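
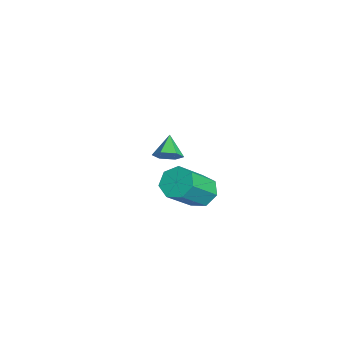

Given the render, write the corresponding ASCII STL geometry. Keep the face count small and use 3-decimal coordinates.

solid 
facet normal -0.427 0.567 -0.704
outer loop
vertex 2.585 -1.258 1.647
vertex 2.072 -1.769 1.547
vertex 2.066 -1.202 2.007
endloop
endfacet
facet normal 0.384 0.819 0.426
outer loop
vertex 2.585 -1.258 1.647
vertex 2.066 -1.202 2.007
vertex 3.401 -2.341 2.992
endloop
endfacet
facet normal 0.385 0.819 0.425
outer loop
vertex 3.401 -2.341 2.992
vertex 2.066 -1.202 2.007
vertex 2.883 -2.284 3.352
endloop
endfacet
facet normal 0.427 -0.567 0.705
outer loop
vertex 3.401 -2.341 2.992
vertex 2.883 -2.284 3.352
vertex 2.888 -2.851 2.893
endloop
endfacet
facet normal -0.428 0.567 -0.704
outer loop
vertex 2.066 -1.202 2.007
vertex 2.072 -1.769 1.547
vertex 1.553 -1.572 2.021
endloop
endfacet
facet normal -0.399 0.581 0.710
outer loop
vertex 2.066 -1.202 2.007
vertex 1.553 -1.572 2.021
vertex 2.883 -2.284 3.352
endloop
endfacet
facet normal -0.400 0.580 0.710
outer loop
vertex 2.883 -2.284 3.352
vertex 1.553 -1.572 2.021
vertex 2.369 -2.655 3.366
endloop
endfacet
facet normal 0.428 -0.566 0.704
outer loop
vertex 2.883 -2.284 3.352
vertex 2.369 -2.655 3.366
vertex 2.888 -2.851 2.893
endloop
endfacet
facet normal -0.427 0.567 -0.704
outer loop
vertex 1.553 -1.572 2.021
vertex 2.072 -1.769 1.547
vertex 1.43 -2.09 1.678
endloop
endfacet
facet normal -0.883 -0.095 0.460
outer loop
vertex 1.553 -1.572 2.021
vertex 1.43 -2.09 1.678
vertex 2.369 -2.655 3.366
endloop
endfacet
facet normal -0.883 -0.095 0.460
outer loop
vertex 2.369 -2.655 3.366
vertex 1.43 -2.09 1.678
vertex 2.246 -3.173 3.023
endloop
endfacet
facet normal 0.427 -0.568 0.704
outer loop
vertex 2.369 -2.655 3.366
vertex 2.246 -3.173 3.023
vertex 2.888 -2.851 2.893
endloop
endfacet
facet normal -0.427 0.567 -0.704
outer loop
vertex 1.43 -2.09 1.678
vertex 2.072 -1.769 1.547
vertex 1.791 -2.366 1.237
endloop
endfacet
facet normal -0.702 -0.699 -0.137
outer loop
vertex 1.43 -2.09 1.678
vertex 1.791 -2.366 1.237
vertex 2.246 -3.173 3.023
endloop
endfacet
facet normal -0.702 -0.699 -0.137
outer loop
vertex 2.246 -3.173 3.023
vertex 1.791 -2.366 1.237
vertex 2.607 -3.449 2.582
endloop
endfacet
facet normal 0.427 -0.567 0.704
outer loop
vertex 2.246 -3.173 3.023
vertex 2.607 -3.449 2.582
vertex 2.888 -2.851 2.893
endloop
endfacet
facet normal -0.428 0.567 -0.704
outer loop
vertex 1.791 -2.366 1.237
vertex 2.072 -1.769 1.547
vertex 2.363 -2.192 1.029
endloop
endfacet
facet normal 0.007 -0.777 -0.630
outer loop
vertex 1.791 -2.366 1.237
vertex 2.363 -2.192 1.029
vertex 2.607 -3.449 2.582
endloop
endfacet
facet normal 0.008 -0.777 -0.630
outer loop
vertex 2.607 -3.449 2.582
vertex 2.363 -2.192 1.029
vertex 3.179 -3.275 2.375
endloop
endfacet
facet normal 0.427 -0.567 0.704
outer loop
vertex 2.607 -3.449 2.582
vertex 3.179 -3.275 2.375
vertex 2.888 -2.851 2.893
endloop
endfacet
facet normal -0.427 0.568 -0.704
outer loop
vertex 2.363 -2.192 1.029
vertex 2.072 -1.769 1.547
vertex 2.717 -1.699 1.212
endloop
endfacet
facet normal 0.712 -0.270 -0.649
outer loop
vertex 2.363 -2.192 1.029
vertex 2.717 -1.699 1.212
vertex 3.179 -3.275 2.375
endloop
endfacet
facet normal 0.711 -0.271 -0.649
outer loop
vertex 3.179 -3.275 2.375
vertex 2.717 -1.699 1.212
vertex 3.533 -2.782 2.557
endloop
endfacet
facet normal 0.427 -0.567 0.704
outer loop
vertex 3.179 -3.275 2.375
vertex 3.533 -2.782 2.557
vertex 2.888 -2.851 2.893
endloop
endfacet
facet normal -0.427 0.567 -0.704
outer loop
vertex 2.717 -1.699 1.212
vertex 2.072 -1.769 1.547
vertex 2.585 -1.258 1.647
endloop
endfacet
facet normal 0.880 0.440 -0.179
outer loop
vertex 2.717 -1.699 1.212
vertex 2.585 -1.258 1.647
vertex 3.533 -2.782 2.557
endloop
endfacet
facet normal 0.880 0.440 -0.179
outer loop
vertex 3.533 -2.782 2.557
vertex 2.585 -1.258 1.647
vertex 3.401 -2.341 2.992
endloop
endfacet
facet normal 0.428 -0.567 0.704
outer loop
vertex 3.533 -2.782 2.557
vertex 3.401 -2.341 2.992
vertex 2.888 -2.851 2.893
endloop
endfacet
facet normal 0.771 -0.231 -0.593
outer loop
vertex -1.715 -2.5 0.959
vertex -1.965 -2.151 0.498
vertex -1.569 -1.889 0.911
endloop
endfacet
facet normal 0.172 0.036 0.984
outer loop
vertex -1.715 -2.5 0.959
vertex -1.569 -1.889 0.911
vertex -2.775 -1.909 1.122
endloop
endfacet
facet normal 0.771 -0.231 -0.593
outer loop
vertex -1.569 -1.889 0.911
vertex -1.965 -2.151 0.498
vertex -1.819 -1.54 0.45
endloop
endfacet
facet normal 0.086 0.816 0.571
outer loop
vertex -1.569 -1.889 0.911
vertex -1.819 -1.54 0.45
vertex -2.775 -1.909 1.122
endloop
endfacet
facet normal 0.771 -0.231 -0.594
outer loop
vertex -1.819 -1.54 0.45
vertex -1.965 -2.151 0.498
vertex -2.216 -1.803 0.037
endloop
endfacet
facet normal -0.441 0.886 -0.141
outer loop
vertex -1.819 -1.54 0.45
vertex -2.216 -1.803 0.037
vertex -2.775 -1.909 1.122
endloop
endfacet
facet normal 0.771 -0.231 -0.594
outer loop
vertex -2.216 -1.803 0.037
vertex -1.965 -2.151 0.498
vertex -2.362 -2.414 0.085
endloop
endfacet
facet normal -0.882 0.176 -0.437
outer loop
vertex -2.216 -1.803 0.037
vertex -2.362 -2.414 0.085
vertex -2.775 -1.909 1.122
endloop
endfacet
facet normal 0.771 -0.231 -0.594
outer loop
vertex -2.362 -2.414 0.085
vertex -1.965 -2.151 0.498
vertex -2.111 -2.762 0.546
endloop
endfacet
facet normal -0.796 -0.604 -0.023
outer loop
vertex -2.362 -2.414 0.085
vertex -2.111 -2.762 0.546
vertex -2.775 -1.909 1.122
endloop
endfacet
facet normal 0.771 -0.231 -0.593
outer loop
vertex -2.111 -2.762 0.546
vertex -1.965 -2.151 0.498
vertex -1.715 -2.5 0.959
endloop
endfacet
facet normal -0.270 -0.674 0.687
outer loop
vertex -2.111 -2.762 0.546
vertex -1.715 -2.5 0.959
vertex -2.775 -1.909 1.122
endloop
endfacet

endsolid


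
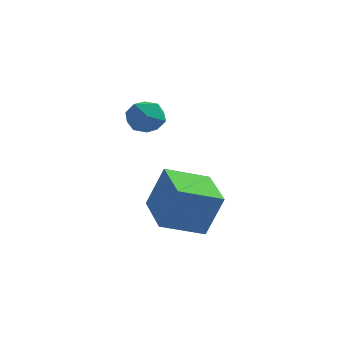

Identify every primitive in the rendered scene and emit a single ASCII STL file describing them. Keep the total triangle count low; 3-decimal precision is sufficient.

solid 
facet normal -0.136 0.971 0.197
outer loop
vertex -0.495 -1.827 2.529
vertex -0.403 -1.972 3.309
vertex 0.232 -1.792 2.859
endloop
endfacet
facet normal 0.160 0.880 -0.446
outer loop
vertex -0.495 -1.827 2.529
vertex 0.232 -1.792 2.859
vertex 0.134 -2.136 2.145
endloop
endfacet
facet normal -0.277 0.475 -0.836
outer loop
vertex -0.495 -1.827 2.529
vertex 0.134 -2.136 2.145
vertex -0.562 -2.528 2.153
endloop
endfacet
facet normal -0.845 0.313 -0.434
outer loop
vertex -0.495 -1.827 2.529
vertex -0.562 -2.528 2.153
vertex -0.894 -2.427 2.873
endloop
endfacet
facet normal -0.757 0.621 0.205
outer loop
vertex -0.495 -1.827 2.529
vertex -0.894 -2.427 2.873
vertex -0.403 -1.972 3.309
endloop
endfacet
facet normal 0.773 0.524 -0.358
outer loop
vertex 0.134 -2.136 2.145
vertex 0.232 -1.792 2.859
vertex 0.614 -2.473 2.687
endloop
endfacet
facet normal 0.294 0.670 0.682
outer loop
vertex 0.232 -1.792 2.859
vertex -0.403 -1.972 3.309
vertex 0.282 -2.372 3.407
endloop
endfacet
facet normal -0.712 0.103 0.695
outer loop
vertex -0.403 -1.972 3.309
vertex -0.894 -2.427 2.873
vertex -0.414 -2.764 3.415
endloop
endfacet
facet normal -0.855 -0.394 -0.339
outer loop
vertex -0.894 -2.427 2.873
vertex -0.562 -2.528 2.153
vertex -0.512 -3.108 2.701
endloop
endfacet
facet normal 0.064 -0.133 -0.989
outer loop
vertex -0.562 -2.528 2.153
vertex 0.134 -2.136 2.145
vertex 0.123 -2.928 2.251
endloop
endfacet
facet normal 0.845 -0.313 0.434
outer loop
vertex 0.215 -3.073 3.031
vertex 0.614 -2.473 2.687
vertex 0.282 -2.372 3.407
endloop
endfacet
facet normal 0.277 -0.475 0.836
outer loop
vertex 0.215 -3.073 3.031
vertex 0.282 -2.372 3.407
vertex -0.414 -2.764 3.415
endloop
endfacet
facet normal -0.160 -0.880 0.446
outer loop
vertex 0.215 -3.073 3.031
vertex -0.414 -2.764 3.415
vertex -0.512 -3.108 2.701
endloop
endfacet
facet normal 0.136 -0.971 -0.197
outer loop
vertex 0.215 -3.073 3.031
vertex -0.512 -3.108 2.701
vertex 0.123 -2.928 2.251
endloop
endfacet
facet normal 0.757 -0.621 -0.205
outer loop
vertex 0.215 -3.073 3.031
vertex 0.123 -2.928 2.251
vertex 0.614 -2.473 2.687
endloop
endfacet
facet normal 0.855 0.394 0.339
outer loop
vertex 0.282 -2.372 3.407
vertex 0.614 -2.473 2.687
vertex 0.232 -1.792 2.859
endloop
endfacet
facet normal -0.064 0.133 0.989
outer loop
vertex -0.414 -2.764 3.415
vertex 0.282 -2.372 3.407
vertex -0.403 -1.972 3.309
endloop
endfacet
facet normal -0.773 -0.524 0.358
outer loop
vertex -0.512 -3.108 2.701
vertex -0.414 -2.764 3.415
vertex -0.894 -2.427 2.873
endloop
endfacet
facet normal -0.294 -0.670 -0.682
outer loop
vertex 0.123 -2.928 2.251
vertex -0.512 -3.108 2.701
vertex -0.562 -2.528 2.153
endloop
endfacet
facet normal 0.712 -0.103 -0.695
outer loop
vertex 0.614 -2.473 2.687
vertex 0.123 -2.928 2.251
vertex 0.134 -2.136 2.145
endloop
endfacet
facet normal -0.721 -0.615 0.319
outer loop
vertex 1.559 -3.634 0.008
vertex 0.354 -2.057 0.328
vertex 0.942 -3.769 -1.645
endloop
endfacet
facet normal 0.599 -0.784 -0.160
outer loop
vertex 2.166 -2.723 -2.188
vertex 1.559 -3.634 0.008
vertex 0.942 -3.769 -1.645
endloop
endfacet
facet normal -0.720 -0.616 0.320
outer loop
vertex 0.942 -3.769 -1.645
vertex 0.354 -2.057 0.328
vertex -0.263 -2.193 -1.325
endloop
endfacet
facet normal -0.349 -0.077 -0.934
outer loop
vertex -0.263 -2.193 -1.325
vertex 2.166 -2.723 -2.188
vertex 0.942 -3.769 -1.645
endloop
endfacet
facet normal 0.349 0.077 0.934
outer loop
vertex 1.559 -3.634 0.008
vertex 1.578 -1.011 -0.215
vertex 0.354 -2.057 0.328
endloop
endfacet
facet normal 0.600 -0.784 -0.159
outer loop
vertex 2.783 -2.587 -0.535
vertex 1.559 -3.634 0.008
vertex 2.166 -2.723 -2.188
endloop
endfacet
facet normal 0.349 0.077 0.934
outer loop
vertex 2.783 -2.587 -0.535
vertex 1.578 -1.011 -0.215
vertex 1.559 -3.634 0.008
endloop
endfacet
facet normal -0.600 0.784 0.159
outer loop
vertex 0.354 -2.057 0.328
vertex 1.578 -1.011 -0.215
vertex -0.263 -2.193 -1.325
endloop
endfacet
facet normal -0.349 -0.077 -0.934
outer loop
vertex 0.961 -1.146 -1.868
vertex 2.166 -2.723 -2.188
vertex -0.263 -2.193 -1.325
endloop
endfacet
facet normal -0.600 0.784 0.160
outer loop
vertex -0.263 -2.193 -1.325
vertex 1.578 -1.011 -0.215
vertex 0.961 -1.146 -1.868
endloop
endfacet
facet normal 0.721 0.615 -0.320
outer loop
vertex 0.961 -1.146 -1.868
vertex 2.783 -2.587 -0.535
vertex 2.166 -2.723 -2.188
endloop
endfacet
facet normal 0.720 0.616 -0.319
outer loop
vertex 1.578 -1.011 -0.215
vertex 2.783 -2.587 -0.535
vertex 0.961 -1.146 -1.868
endloop
endfacet

endsolid


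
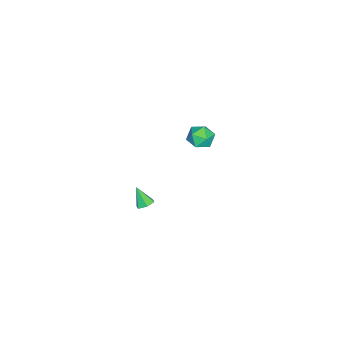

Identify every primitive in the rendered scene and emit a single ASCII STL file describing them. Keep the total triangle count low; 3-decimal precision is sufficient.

solid 
facet normal 0.243 0.964 0.107
outer loop
vertex -3.567 3.736 -0.288
vertex -4.216 3.832 0.318
vertex -3.394 3.596 0.578
endloop
endfacet
facet normal 0.815 0.575 -0.070
outer loop
vertex -3.567 3.736 -0.288
vertex -3.394 3.596 0.578
vertex -3.058 3.044 -0.04
endloop
endfacet
facet normal 0.678 0.251 -0.690
outer loop
vertex -3.567 3.736 -0.288
vertex -3.058 3.044 -0.04
vertex -3.672 2.94 -0.681
endloop
endfacet
facet normal 0.022 0.440 -0.898
outer loop
vertex -3.567 3.736 -0.288
vertex -3.672 2.94 -0.681
vertex -4.388 3.427 -0.46
endloop
endfacet
facet normal -0.247 0.881 -0.404
outer loop
vertex -3.567 3.736 -0.288
vertex -4.388 3.427 -0.46
vertex -4.216 3.832 0.318
endloop
endfacet
facet normal 0.901 0.071 0.427
outer loop
vertex -3.058 3.044 -0.04
vertex -3.394 3.596 0.578
vertex -3.392 2.713 0.72
endloop
endfacet
facet normal -0.025 0.700 0.714
outer loop
vertex -3.394 3.596 0.578
vertex -4.216 3.832 0.318
vertex -4.108 3.2 0.941
endloop
endfacet
facet normal -0.817 0.565 -0.113
outer loop
vertex -4.216 3.832 0.318
vertex -4.388 3.427 -0.46
vertex -4.722 3.096 0.3
endloop
endfacet
facet normal -0.382 -0.148 -0.912
outer loop
vertex -4.388 3.427 -0.46
vertex -3.672 2.94 -0.681
vertex -4.386 2.544 -0.318
endloop
endfacet
facet normal 0.679 -0.453 -0.577
outer loop
vertex -3.672 2.94 -0.681
vertex -3.058 3.044 -0.04
vertex -3.564 2.308 -0.058
endloop
endfacet
facet normal -0.022 -0.440 0.898
outer loop
vertex -4.213 2.404 0.548
vertex -3.392 2.713 0.72
vertex -4.108 3.2 0.941
endloop
endfacet
facet normal -0.678 -0.251 0.690
outer loop
vertex -4.213 2.404 0.548
vertex -4.108 3.2 0.941
vertex -4.722 3.096 0.3
endloop
endfacet
facet normal -0.815 -0.575 0.070
outer loop
vertex -4.213 2.404 0.548
vertex -4.722 3.096 0.3
vertex -4.386 2.544 -0.318
endloop
endfacet
facet normal -0.243 -0.964 -0.107
outer loop
vertex -4.213 2.404 0.548
vertex -4.386 2.544 -0.318
vertex -3.564 2.308 -0.058
endloop
endfacet
facet normal 0.247 -0.881 0.404
outer loop
vertex -4.213 2.404 0.548
vertex -3.564 2.308 -0.058
vertex -3.392 2.713 0.72
endloop
endfacet
facet normal 0.382 0.148 0.912
outer loop
vertex -4.108 3.2 0.941
vertex -3.392 2.713 0.72
vertex -3.394 3.596 0.578
endloop
endfacet
facet normal -0.679 0.453 0.577
outer loop
vertex -4.722 3.096 0.3
vertex -4.108 3.2 0.941
vertex -4.216 3.832 0.318
endloop
endfacet
facet normal -0.901 -0.071 -0.427
outer loop
vertex -4.386 2.544 -0.318
vertex -4.722 3.096 0.3
vertex -4.388 3.427 -0.46
endloop
endfacet
facet normal 0.025 -0.700 -0.714
outer loop
vertex -3.564 2.308 -0.058
vertex -4.386 2.544 -0.318
vertex -3.672 2.94 -0.681
endloop
endfacet
facet normal 0.817 -0.565 0.113
outer loop
vertex -3.392 2.713 0.72
vertex -3.564 2.308 -0.058
vertex -3.058 3.044 -0.04
endloop
endfacet
facet normal 0.277 0.525 -0.805
outer loop
vertex 4.423 2.83 2.004
vertex 4.017 2.598 1.713
vertex 3.926 3.066 1.987
endloop
endfacet
facet normal 0.205 0.492 0.846
outer loop
vertex 4.423 2.83 2.004
vertex 3.926 3.066 1.987
vertex 3.683 1.962 2.687
endloop
endfacet
facet normal 0.276 0.525 -0.805
outer loop
vertex 3.926 3.066 1.987
vertex 4.017 2.598 1.713
vertex 3.521 2.834 1.697
endloop
endfacet
facet normal -0.675 0.495 0.547
outer loop
vertex 3.926 3.066 1.987
vertex 3.521 2.834 1.697
vertex 3.683 1.962 2.687
endloop
endfacet
facet normal 0.276 0.526 -0.804
outer loop
vertex 3.521 2.834 1.697
vertex 4.017 2.598 1.713
vertex 3.612 2.366 1.422
endloop
endfacet
facet normal -0.982 -0.188 -0.005
outer loop
vertex 3.521 2.834 1.697
vertex 3.612 2.366 1.422
vertex 3.683 1.962 2.687
endloop
endfacet
facet normal 0.277 0.525 -0.804
outer loop
vertex 3.612 2.366 1.422
vertex 4.017 2.598 1.713
vertex 4.109 2.13 1.439
endloop
endfacet
facet normal -0.407 -0.876 -0.257
outer loop
vertex 3.612 2.366 1.422
vertex 4.109 2.13 1.439
vertex 3.683 1.962 2.687
endloop
endfacet
facet normal 0.277 0.525 -0.804
outer loop
vertex 4.109 2.13 1.439
vertex 4.017 2.598 1.713
vertex 4.514 2.362 1.73
endloop
endfacet
facet normal 0.473 -0.880 0.043
outer loop
vertex 4.109 2.13 1.439
vertex 4.514 2.362 1.73
vertex 3.683 1.962 2.687
endloop
endfacet
facet normal 0.277 0.525 -0.805
outer loop
vertex 4.514 2.362 1.73
vertex 4.017 2.598 1.713
vertex 4.423 2.83 2.004
endloop
endfacet
facet normal 0.780 -0.197 0.595
outer loop
vertex 4.514 2.362 1.73
vertex 4.423 2.83 2.004
vertex 3.683 1.962 2.687
endloop
endfacet

endsolid


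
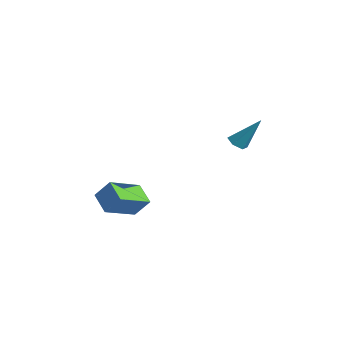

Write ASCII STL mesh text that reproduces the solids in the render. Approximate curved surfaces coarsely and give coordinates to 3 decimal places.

solid 
facet normal -0.433 -0.441 -0.786
outer loop
vertex -1.502 -4.43 -2.546
vertex -1.846 -2.557 -3.408
vertex -0.297 -4.497 -3.173
endloop
endfacet
facet normal 0.165 -0.896 0.413
outer loop
vertex 0.266 -3.923 -2.152
vertex -1.502 -4.43 -2.546
vertex -0.297 -4.497 -3.173
endloop
endfacet
facet normal -0.433 -0.441 -0.786
outer loop
vertex -0.297 -4.497 -3.173
vertex -1.846 -2.557 -3.408
vertex -0.641 -2.624 -4.035
endloop
endfacet
facet normal 0.886 -0.049 -0.461
outer loop
vertex -0.641 -2.624 -4.035
vertex 0.266 -3.923 -2.152
vertex -0.297 -4.497 -3.173
endloop
endfacet
facet normal -0.886 0.049 0.461
outer loop
vertex -1.502 -4.43 -2.546
vertex -1.283 -1.983 -2.387
vertex -1.846 -2.557 -3.408
endloop
endfacet
facet normal 0.165 -0.896 0.413
outer loop
vertex -0.939 -3.856 -1.525
vertex -1.502 -4.43 -2.546
vertex 0.266 -3.923 -2.152
endloop
endfacet
facet normal -0.886 0.049 0.461
outer loop
vertex -0.939 -3.856 -1.525
vertex -1.283 -1.983 -2.387
vertex -1.502 -4.43 -2.546
endloop
endfacet
facet normal -0.165 0.896 -0.413
outer loop
vertex -1.846 -2.557 -3.408
vertex -1.283 -1.983 -2.387
vertex -0.641 -2.624 -4.035
endloop
endfacet
facet normal 0.886 -0.049 -0.461
outer loop
vertex -0.078 -2.05 -3.014
vertex 0.266 -3.923 -2.152
vertex -0.641 -2.624 -4.035
endloop
endfacet
facet normal -0.165 0.896 -0.413
outer loop
vertex -0.641 -2.624 -4.035
vertex -1.283 -1.983 -2.387
vertex -0.078 -2.05 -3.014
endloop
endfacet
facet normal 0.433 0.441 0.786
outer loop
vertex -0.078 -2.05 -3.014
vertex -0.939 -3.856 -1.525
vertex 0.266 -3.923 -2.152
endloop
endfacet
facet normal 0.433 0.441 0.786
outer loop
vertex -1.283 -1.983 -2.387
vertex -0.939 -3.856 -1.525
vertex -0.078 -2.05 -3.014
endloop
endfacet
facet normal -0.365 -0.449 -0.816
outer loop
vertex 0.278 2.527 0.081
vertex -0.067 3.028 -0.04
vertex 0.506 2.983 -0.272
endloop
endfacet
facet normal 0.920 -0.379 0.105
outer loop
vertex 0.278 2.527 0.081
vertex 0.506 2.983 -0.272
vertex 0.687 3.952 1.64
endloop
endfacet
facet normal -0.366 -0.448 -0.816
outer loop
vertex 0.506 2.983 -0.272
vertex -0.067 3.028 -0.04
vertex 0.162 3.484 -0.393
endloop
endfacet
facet normal 0.815 0.482 -0.321
outer loop
vertex 0.506 2.983 -0.272
vertex 0.162 3.484 -0.393
vertex 0.687 3.952 1.64
endloop
endfacet
facet normal -0.365 -0.448 -0.816
outer loop
vertex 0.162 3.484 -0.393
vertex -0.067 3.028 -0.04
vertex -0.412 3.529 -0.161
endloop
endfacet
facet normal -0.013 0.975 -0.221
outer loop
vertex 0.162 3.484 -0.393
vertex -0.412 3.529 -0.161
vertex 0.687 3.952 1.64
endloop
endfacet
facet normal -0.365 -0.449 -0.816
outer loop
vertex -0.412 3.529 -0.161
vertex -0.067 3.028 -0.04
vertex -0.64 3.073 0.192
endloop
endfacet
facet normal -0.735 0.605 0.306
outer loop
vertex -0.412 3.529 -0.161
vertex -0.64 3.073 0.192
vertex 0.687 3.952 1.64
endloop
endfacet
facet normal -0.365 -0.449 -0.816
outer loop
vertex -0.64 3.073 0.192
vertex -0.067 3.028 -0.04
vertex -0.295 2.572 0.313
endloop
endfacet
facet normal -0.630 -0.257 0.733
outer loop
vertex -0.64 3.073 0.192
vertex -0.295 2.572 0.313
vertex 0.687 3.952 1.64
endloop
endfacet
facet normal -0.365 -0.449 -0.816
outer loop
vertex -0.295 2.572 0.313
vertex -0.067 3.028 -0.04
vertex 0.278 2.527 0.081
endloop
endfacet
facet normal 0.197 -0.749 0.633
outer loop
vertex -0.295 2.572 0.313
vertex 0.278 2.527 0.081
vertex 0.687 3.952 1.64
endloop
endfacet

endsolid


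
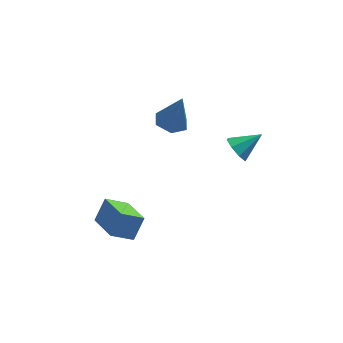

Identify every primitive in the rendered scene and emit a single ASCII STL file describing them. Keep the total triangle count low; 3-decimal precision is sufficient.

solid 
facet normal -0.821 -0.210 -0.530
outer loop
vertex 3.324 1.289 0.367
vertex 2.88 1.496 0.973
vertex 3.182 1.868 0.358
endloop
endfacet
facet normal 0.828 0.195 -0.526
outer loop
vertex 3.324 1.289 0.367
vertex 3.182 1.868 0.358
vertex 4.08 1.804 1.747
endloop
endfacet
facet normal -0.821 -0.211 -0.531
outer loop
vertex 3.182 1.868 0.358
vertex 2.88 1.496 0.973
vertex 2.862 2.23 0.709
endloop
endfacet
facet normal 0.540 0.781 -0.313
outer loop
vertex 3.182 1.868 0.358
vertex 2.862 2.23 0.709
vertex 4.08 1.804 1.747
endloop
endfacet
facet normal -0.822 -0.210 -0.529
outer loop
vertex 2.862 2.23 0.709
vertex 2.88 1.496 0.973
vertex 2.553 2.162 1.216
endloop
endfacet
facet normal 0.149 0.964 0.220
outer loop
vertex 2.862 2.23 0.709
vertex 2.553 2.162 1.216
vertex 4.08 1.804 1.747
endloop
endfacet
facet normal -0.822 -0.211 -0.529
outer loop
vertex 2.553 2.162 1.216
vertex 2.88 1.496 0.973
vertex 2.436 1.704 1.58
endloop
endfacet
facet normal -0.116 0.636 0.763
outer loop
vertex 2.553 2.162 1.216
vertex 2.436 1.704 1.58
vertex 4.08 1.804 1.747
endloop
endfacet
facet normal -0.822 -0.211 -0.529
outer loop
vertex 2.436 1.704 1.58
vertex 2.88 1.496 0.973
vertex 2.579 1.124 1.589
endloop
endfacet
facet normal -0.100 -0.009 0.995
outer loop
vertex 2.436 1.704 1.58
vertex 2.579 1.124 1.589
vertex 4.08 1.804 1.747
endloop
endfacet
facet normal -0.822 -0.211 -0.529
outer loop
vertex 2.579 1.124 1.589
vertex 2.88 1.496 0.973
vertex 2.898 0.762 1.238
endloop
endfacet
facet normal 0.187 -0.594 0.782
outer loop
vertex 2.579 1.124 1.589
vertex 2.898 0.762 1.238
vertex 4.08 1.804 1.747
endloop
endfacet
facet normal -0.822 -0.211 -0.529
outer loop
vertex 2.898 0.762 1.238
vertex 2.88 1.496 0.973
vertex 3.207 0.831 0.731
endloop
endfacet
facet normal 0.579 -0.777 0.247
outer loop
vertex 2.898 0.762 1.238
vertex 3.207 0.831 0.731
vertex 4.08 1.804 1.747
endloop
endfacet
facet normal -0.821 -0.211 -0.530
outer loop
vertex 3.207 0.831 0.731
vertex 2.88 1.496 0.973
vertex 3.324 1.289 0.367
endloop
endfacet
facet normal 0.843 -0.449 -0.294
outer loop
vertex 3.207 0.831 0.731
vertex 3.324 1.289 0.367
vertex 4.08 1.804 1.747
endloop
endfacet
facet normal -0.841 -0.142 0.522
outer loop
vertex -2.61 0.275 -2.314
vertex -3.274 1.971 -2.923
vertex -3.159 -0.315 -3.359
endloop
endfacet
facet normal 0.345 -0.883 0.317
outer loop
vertex -2.066 -0.131 -4.037
vertex -2.61 0.275 -2.314
vertex -3.159 -0.315 -3.359
endloop
endfacet
facet normal -0.841 -0.142 0.522
outer loop
vertex -3.159 -0.315 -3.359
vertex -3.274 1.971 -2.923
vertex -3.823 1.38 -3.968
endloop
endfacet
facet normal -0.416 -0.447 -0.792
outer loop
vertex -3.823 1.38 -3.968
vertex -2.066 -0.131 -4.037
vertex -3.159 -0.315 -3.359
endloop
endfacet
facet normal 0.416 0.447 0.792
outer loop
vertex -2.61 0.275 -2.314
vertex -2.181 2.155 -3.601
vertex -3.274 1.971 -2.923
endloop
endfacet
facet normal 0.346 -0.883 0.317
outer loop
vertex -1.517 0.46 -2.992
vertex -2.61 0.275 -2.314
vertex -2.066 -0.131 -4.037
endloop
endfacet
facet normal 0.416 0.447 0.792
outer loop
vertex -1.517 0.46 -2.992
vertex -2.181 2.155 -3.601
vertex -2.61 0.275 -2.314
endloop
endfacet
facet normal -0.346 0.883 -0.318
outer loop
vertex -3.274 1.971 -2.923
vertex -2.181 2.155 -3.601
vertex -3.823 1.38 -3.968
endloop
endfacet
facet normal -0.416 -0.447 -0.792
outer loop
vertex -2.73 1.565 -4.646
vertex -2.066 -0.131 -4.037
vertex -3.823 1.38 -3.968
endloop
endfacet
facet normal -0.346 0.883 -0.317
outer loop
vertex -3.823 1.38 -3.968
vertex -2.181 2.155 -3.601
vertex -2.73 1.565 -4.646
endloop
endfacet
facet normal 0.841 0.142 -0.522
outer loop
vertex -2.73 1.565 -4.646
vertex -1.517 0.46 -2.992
vertex -2.066 -0.131 -4.037
endloop
endfacet
facet normal 0.841 0.142 -0.522
outer loop
vertex -2.181 2.155 -3.601
vertex -1.517 0.46 -2.992
vertex -2.73 1.565 -4.646
endloop
endfacet
facet normal -0.277 0.029 -0.960
outer loop
vertex 0.801 4.357 0.667
vertex 0.046 3.978 0.873
vertex 0.114 4.846 0.88
endloop
endfacet
facet normal 0.611 0.758 0.230
outer loop
vertex 0.801 4.357 0.667
vertex 0.114 4.846 0.88
vertex 0.574 3.922 2.707
endloop
endfacet
facet normal -0.277 0.029 -0.961
outer loop
vertex 0.114 4.846 0.88
vertex 0.046 3.978 0.873
vertex -0.642 4.466 1.086
endloop
endfacet
facet normal -0.282 0.826 0.489
outer loop
vertex 0.114 4.846 0.88
vertex -0.642 4.466 1.086
vertex 0.574 3.922 2.707
endloop
endfacet
facet normal -0.277 0.029 -0.961
outer loop
vertex -0.642 4.466 1.086
vertex 0.046 3.978 0.873
vertex -0.71 3.599 1.079
endloop
endfacet
facet normal -0.789 0.057 0.611
outer loop
vertex -0.642 4.466 1.086
vertex -0.71 3.599 1.079
vertex 0.574 3.922 2.707
endloop
endfacet
facet normal -0.277 0.029 -0.961
outer loop
vertex -0.71 3.599 1.079
vertex 0.046 3.978 0.873
vertex -0.022 3.111 0.866
endloop
endfacet
facet normal -0.406 -0.780 0.475
outer loop
vertex -0.71 3.599 1.079
vertex -0.022 3.111 0.866
vertex 0.574 3.922 2.707
endloop
endfacet
facet normal -0.277 0.029 -0.961
outer loop
vertex -0.022 3.111 0.866
vertex 0.046 3.978 0.873
vertex 0.734 3.49 0.66
endloop
endfacet
facet normal 0.484 -0.848 0.217
outer loop
vertex -0.022 3.111 0.866
vertex 0.734 3.49 0.66
vertex 0.574 3.922 2.707
endloop
endfacet
facet normal -0.277 0.029 -0.961
outer loop
vertex 0.734 3.49 0.66
vertex 0.046 3.978 0.873
vertex 0.801 4.357 0.667
endloop
endfacet
facet normal 0.993 -0.077 0.094
outer loop
vertex 0.734 3.49 0.66
vertex 0.801 4.357 0.667
vertex 0.574 3.922 2.707
endloop
endfacet

endsolid


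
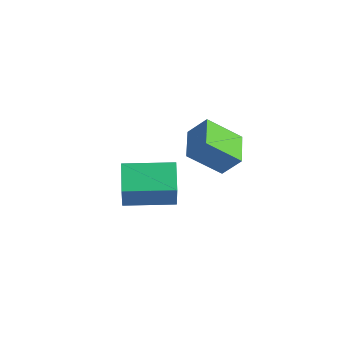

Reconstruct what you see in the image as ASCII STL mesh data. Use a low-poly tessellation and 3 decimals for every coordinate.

solid 
facet normal -0.526 -0.563 0.638
outer loop
vertex 0.12 0.74 3.625
vertex -0.821 1.793 3.778
vertex -0.462 0.342 2.794
endloop
endfacet
facet normal 0.662 -0.742 -0.108
outer loop
vertex 0.421 1.287 1.722
vertex 0.12 0.74 3.625
vertex -0.462 0.342 2.794
endloop
endfacet
facet normal -0.525 -0.563 0.638
outer loop
vertex -0.462 0.342 2.794
vertex -0.821 1.793 3.778
vertex -1.403 1.394 2.947
endloop
endfacet
facet normal -0.533 -0.366 -0.762
outer loop
vertex -1.403 1.394 2.947
vertex 0.421 1.287 1.722
vertex -0.462 0.342 2.794
endloop
endfacet
facet normal 0.534 0.366 0.762
outer loop
vertex 0.12 0.74 3.625
vertex 0.062 2.738 2.706
vertex -0.821 1.793 3.778
endloop
endfacet
facet normal 0.663 -0.741 -0.108
outer loop
vertex 1.003 1.686 2.553
vertex 0.12 0.74 3.625
vertex 0.421 1.287 1.722
endloop
endfacet
facet normal 0.533 0.366 0.762
outer loop
vertex 1.003 1.686 2.553
vertex 0.062 2.738 2.706
vertex 0.12 0.74 3.625
endloop
endfacet
facet normal -0.662 0.741 0.108
outer loop
vertex -0.821 1.793 3.778
vertex 0.062 2.738 2.706
vertex -1.403 1.394 2.947
endloop
endfacet
facet normal -0.534 -0.366 -0.762
outer loop
vertex -0.52 2.34 1.875
vertex 0.421 1.287 1.722
vertex -1.403 1.394 2.947
endloop
endfacet
facet normal -0.662 0.741 0.109
outer loop
vertex -1.403 1.394 2.947
vertex 0.062 2.738 2.706
vertex -0.52 2.34 1.875
endloop
endfacet
facet normal 0.526 0.562 -0.638
outer loop
vertex -0.52 2.34 1.875
vertex 1.003 1.686 2.553
vertex 0.421 1.287 1.722
endloop
endfacet
facet normal 0.526 0.563 -0.638
outer loop
vertex 0.062 2.738 2.706
vertex 1.003 1.686 2.553
vertex -0.52 2.34 1.875
endloop
endfacet
facet normal -0.636 0.616 0.465
outer loop
vertex -4.141 0.638 -0.113
vertex -2.69 2.128 -0.1
vertex -4.776 1.271 -1.822
endloop
endfacet
facet normal -0.698 -0.716 -0.006
outer loop
vertex -3.93 0.452 -2.44
vertex -4.141 0.638 -0.113
vertex -4.776 1.271 -1.822
endloop
endfacet
facet normal -0.636 0.616 0.465
outer loop
vertex -4.776 1.271 -1.822
vertex -2.69 2.128 -0.1
vertex -3.325 2.761 -1.809
endloop
endfacet
facet normal -0.329 0.328 -0.885
outer loop
vertex -3.325 2.761 -1.809
vertex -3.93 0.452 -2.44
vertex -4.776 1.271 -1.822
endloop
endfacet
facet normal 0.329 -0.328 0.885
outer loop
vertex -4.141 0.638 -0.113
vertex -1.844 1.309 -0.718
vertex -2.69 2.128 -0.1
endloop
endfacet
facet normal -0.698 -0.716 -0.006
outer loop
vertex -3.295 -0.181 -0.731
vertex -4.141 0.638 -0.113
vertex -3.93 0.452 -2.44
endloop
endfacet
facet normal 0.329 -0.328 0.885
outer loop
vertex -3.295 -0.181 -0.731
vertex -1.844 1.309 -0.718
vertex -4.141 0.638 -0.113
endloop
endfacet
facet normal 0.698 0.716 0.006
outer loop
vertex -2.69 2.128 -0.1
vertex -1.844 1.309 -0.718
vertex -3.325 2.761 -1.809
endloop
endfacet
facet normal -0.329 0.328 -0.885
outer loop
vertex -2.479 1.942 -2.427
vertex -3.93 0.452 -2.44
vertex -3.325 2.761 -1.809
endloop
endfacet
facet normal 0.698 0.716 0.006
outer loop
vertex -3.325 2.761 -1.809
vertex -1.844 1.309 -0.718
vertex -2.479 1.942 -2.427
endloop
endfacet
facet normal 0.636 -0.616 -0.465
outer loop
vertex -2.479 1.942 -2.427
vertex -3.295 -0.181 -0.731
vertex -3.93 0.452 -2.44
endloop
endfacet
facet normal 0.636 -0.616 -0.465
outer loop
vertex -1.844 1.309 -0.718
vertex -3.295 -0.181 -0.731
vertex -2.479 1.942 -2.427
endloop
endfacet

endsolid


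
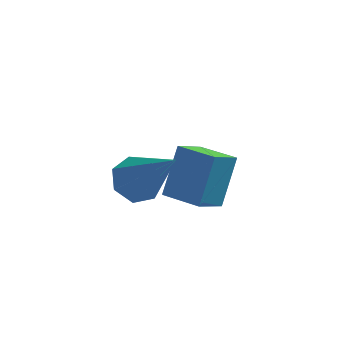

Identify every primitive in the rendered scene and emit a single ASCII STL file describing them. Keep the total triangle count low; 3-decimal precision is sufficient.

solid 
facet normal -0.819 0.554 -0.147
outer loop
vertex 2.677 -0.581 -2.847
vertex 3.03 0.215 -1.815
vertex 3.203 0.024 -3.494
endloop
endfacet
facet normal -0.261 -0.590 -0.764
outer loop
vertex 4.03 -0.535 -3.345
vertex 2.677 -0.581 -2.847
vertex 3.203 0.024 -3.494
endloop
endfacet
facet normal -0.819 0.554 -0.147
outer loop
vertex 3.203 0.024 -3.494
vertex 3.03 0.215 -1.815
vertex 3.556 0.82 -2.462
endloop
endfacet
facet normal 0.510 0.588 -0.628
outer loop
vertex 3.556 0.82 -2.462
vertex 4.03 -0.535 -3.345
vertex 3.203 0.024 -3.494
endloop
endfacet
facet normal -0.510 -0.588 0.628
outer loop
vertex 2.677 -0.581 -2.847
vertex 3.857 -0.344 -1.666
vertex 3.03 0.215 -1.815
endloop
endfacet
facet normal -0.261 -0.590 -0.764
outer loop
vertex 3.504 -1.14 -2.698
vertex 2.677 -0.581 -2.847
vertex 4.03 -0.535 -3.345
endloop
endfacet
facet normal -0.510 -0.588 0.628
outer loop
vertex 3.504 -1.14 -2.698
vertex 3.857 -0.344 -1.666
vertex 2.677 -0.581 -2.847
endloop
endfacet
facet normal 0.261 0.590 0.764
outer loop
vertex 3.03 0.215 -1.815
vertex 3.857 -0.344 -1.666
vertex 3.556 0.82 -2.462
endloop
endfacet
facet normal 0.510 0.588 -0.628
outer loop
vertex 4.383 0.261 -2.313
vertex 4.03 -0.535 -3.345
vertex 3.556 0.82 -2.462
endloop
endfacet
facet normal 0.261 0.590 0.764
outer loop
vertex 3.556 0.82 -2.462
vertex 3.857 -0.344 -1.666
vertex 4.383 0.261 -2.313
endloop
endfacet
facet normal 0.819 -0.554 0.147
outer loop
vertex 4.383 0.261 -2.313
vertex 3.504 -1.14 -2.698
vertex 4.03 -0.535 -3.345
endloop
endfacet
facet normal 0.819 -0.554 0.147
outer loop
vertex 3.857 -0.344 -1.666
vertex 3.504 -1.14 -2.698
vertex 4.383 0.261 -2.313
endloop
endfacet
facet normal -0.408 0.440 -0.800
outer loop
vertex 2.695 -1.188 -1.644
vertex 2.131 -1.359 -1.45
vertex 2.443 -0.838 -1.323
endloop
endfacet
facet normal 0.862 0.485 0.148
outer loop
vertex 2.695 -1.188 -1.644
vertex 2.443 -0.838 -1.323
vertex 2.989 -2.281 0.23
endloop
endfacet
facet normal -0.408 0.439 -0.800
outer loop
vertex 2.443 -0.838 -1.323
vertex 2.131 -1.359 -1.45
vertex 1.956 -0.88 -1.098
endloop
endfacet
facet normal 0.222 0.752 0.621
outer loop
vertex 2.443 -0.838 -1.323
vertex 1.956 -0.88 -1.098
vertex 2.989 -2.281 0.23
endloop
endfacet
facet normal -0.407 0.439 -0.801
outer loop
vertex 1.956 -0.88 -1.098
vertex 2.131 -1.359 -1.45
vertex 1.601 -1.282 -1.138
endloop
endfacet
facet normal -0.505 0.368 0.781
outer loop
vertex 1.956 -0.88 -1.098
vertex 1.601 -1.282 -1.138
vertex 2.989 -2.281 0.23
endloop
endfacet
facet normal -0.408 0.439 -0.801
outer loop
vertex 1.601 -1.282 -1.138
vertex 2.131 -1.359 -1.45
vertex 1.646 -1.742 -1.413
endloop
endfacet
facet normal -0.773 -0.379 0.508
outer loop
vertex 1.601 -1.282 -1.138
vertex 1.646 -1.742 -1.413
vertex 2.989 -2.281 0.23
endloop
endfacet
facet normal -0.408 0.439 -0.801
outer loop
vertex 1.646 -1.742 -1.413
vertex 2.131 -1.359 -1.45
vertex 2.056 -1.914 -1.716
endloop
endfacet
facet normal -0.381 -0.924 0.009
outer loop
vertex 1.646 -1.742 -1.413
vertex 2.056 -1.914 -1.716
vertex 2.989 -2.281 0.23
endloop
endfacet
facet normal -0.409 0.439 -0.800
outer loop
vertex 2.056 -1.914 -1.716
vertex 2.131 -1.359 -1.45
vertex 2.523 -1.667 -1.819
endloop
endfacet
facet normal 0.379 -0.859 -0.344
outer loop
vertex 2.056 -1.914 -1.716
vertex 2.523 -1.667 -1.819
vertex 2.989 -2.281 0.23
endloop
endfacet
facet normal -0.408 0.439 -0.800
outer loop
vertex 2.523 -1.667 -1.819
vertex 2.131 -1.359 -1.45
vertex 2.695 -1.188 -1.644
endloop
endfacet
facet normal 0.931 -0.232 -0.281
outer loop
vertex 2.523 -1.667 -1.819
vertex 2.695 -1.188 -1.644
vertex 2.989 -2.281 0.23
endloop
endfacet

endsolid


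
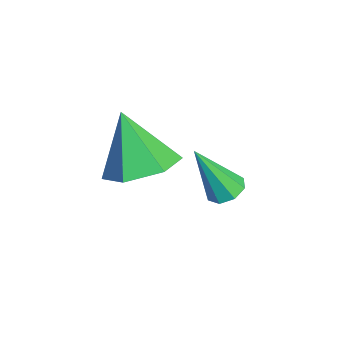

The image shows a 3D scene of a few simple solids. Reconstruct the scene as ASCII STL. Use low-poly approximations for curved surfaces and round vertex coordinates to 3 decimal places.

solid 
facet normal 0.056 0.449 -0.892
outer loop
vertex 3.266 -0.981 -2.583
vertex 2.763 -0.712 -2.479
vertex 3.321 -0.589 -2.382
endloop
endfacet
facet normal 0.936 -0.255 0.241
outer loop
vertex 3.266 -0.981 -2.583
vertex 3.321 -0.589 -2.382
vertex 2.657 -1.548 -0.821
endloop
endfacet
facet normal 0.055 0.451 -0.891
outer loop
vertex 3.321 -0.589 -2.382
vertex 2.763 -0.712 -2.479
vertex 3.049 -0.269 -2.237
endloop
endfacet
facet normal 0.743 0.382 0.550
outer loop
vertex 3.321 -0.589 -2.382
vertex 3.049 -0.269 -2.237
vertex 2.657 -1.548 -0.821
endloop
endfacet
facet normal 0.058 0.449 -0.891
outer loop
vertex 3.049 -0.269 -2.237
vertex 2.763 -0.712 -2.479
vertex 2.609 -0.208 -2.235
endloop
endfacet
facet normal 0.103 0.724 0.682
outer loop
vertex 3.049 -0.269 -2.237
vertex 2.609 -0.208 -2.235
vertex 2.657 -1.548 -0.821
endloop
endfacet
facet normal 0.055 0.449 -0.892
outer loop
vertex 2.609 -0.208 -2.235
vertex 2.763 -0.712 -2.479
vertex 2.259 -0.443 -2.375
endloop
endfacet
facet normal -0.605 0.568 0.559
outer loop
vertex 2.609 -0.208 -2.235
vertex 2.259 -0.443 -2.375
vertex 2.657 -1.548 -0.821
endloop
endfacet
facet normal 0.056 0.449 -0.892
outer loop
vertex 2.259 -0.443 -2.375
vertex 2.763 -0.712 -2.479
vertex 2.204 -0.835 -2.576
endloop
endfacet
facet normal -0.968 0.006 0.252
outer loop
vertex 2.259 -0.443 -2.375
vertex 2.204 -0.835 -2.576
vertex 2.657 -1.548 -0.821
endloop
endfacet
facet normal 0.056 0.450 -0.891
outer loop
vertex 2.204 -0.835 -2.576
vertex 2.763 -0.712 -2.479
vertex 2.476 -1.154 -2.72
endloop
endfacet
facet normal -0.772 -0.633 -0.058
outer loop
vertex 2.204 -0.835 -2.576
vertex 2.476 -1.154 -2.72
vertex 2.657 -1.548 -0.821
endloop
endfacet
facet normal 0.056 0.450 -0.891
outer loop
vertex 2.476 -1.154 -2.72
vertex 2.763 -0.712 -2.479
vertex 2.916 -1.215 -2.723
endloop
endfacet
facet normal -0.136 -0.973 -0.189
outer loop
vertex 2.476 -1.154 -2.72
vertex 2.916 -1.215 -2.723
vertex 2.657 -1.548 -0.821
endloop
endfacet
facet normal 0.056 0.450 -0.892
outer loop
vertex 2.916 -1.215 -2.723
vertex 2.763 -0.712 -2.479
vertex 3.266 -0.981 -2.583
endloop
endfacet
facet normal 0.572 -0.817 -0.065
outer loop
vertex 2.916 -1.215 -2.723
vertex 3.266 -0.981 -2.583
vertex 2.657 -1.548 -0.821
endloop
endfacet
facet normal 0.459 0.214 -0.862
outer loop
vertex 4.81 -2.685 0.477
vertex 4.008 -3.105 -0.054
vertex 3.997 -2.085 0.193
endloop
endfacet
facet normal 0.184 0.613 0.769
outer loop
vertex 4.81 -2.685 0.477
vertex 3.997 -2.085 0.193
vertex 3.172 -3.495 1.514
endloop
endfacet
facet normal 0.460 0.214 -0.862
outer loop
vertex 3.997 -2.085 0.193
vertex 4.008 -3.105 -0.054
vertex 3.195 -2.505 -0.339
endloop
endfacet
facet normal -0.611 0.701 0.367
outer loop
vertex 3.997 -2.085 0.193
vertex 3.195 -2.505 -0.339
vertex 3.172 -3.495 1.514
endloop
endfacet
facet normal 0.460 0.213 -0.862
outer loop
vertex 3.195 -2.505 -0.339
vertex 4.008 -3.105 -0.054
vertex 3.206 -3.526 -0.586
endloop
endfacet
facet normal -1.000 -0.007 -0.016
outer loop
vertex 3.195 -2.505 -0.339
vertex 3.206 -3.526 -0.586
vertex 3.172 -3.495 1.514
endloop
endfacet
facet normal 0.459 0.215 -0.862
outer loop
vertex 3.206 -3.526 -0.586
vertex 4.008 -3.105 -0.054
vertex 4.02 -4.126 -0.302
endloop
endfacet
facet normal -0.594 -0.805 0.002
outer loop
vertex 3.206 -3.526 -0.586
vertex 4.02 -4.126 -0.302
vertex 3.172 -3.495 1.514
endloop
endfacet
facet normal 0.460 0.215 -0.862
outer loop
vertex 4.02 -4.126 -0.302
vertex 4.008 -3.105 -0.054
vertex 4.821 -3.705 0.23
endloop
endfacet
facet normal 0.201 -0.892 0.404
outer loop
vertex 4.02 -4.126 -0.302
vertex 4.821 -3.705 0.23
vertex 3.172 -3.495 1.514
endloop
endfacet
facet normal 0.459 0.214 -0.862
outer loop
vertex 4.821 -3.705 0.23
vertex 4.008 -3.105 -0.054
vertex 4.81 -2.685 0.477
endloop
endfacet
facet normal 0.589 -0.184 0.787
outer loop
vertex 4.821 -3.705 0.23
vertex 4.81 -2.685 0.477
vertex 3.172 -3.495 1.514
endloop
endfacet

endsolid


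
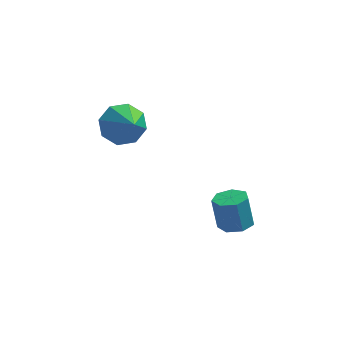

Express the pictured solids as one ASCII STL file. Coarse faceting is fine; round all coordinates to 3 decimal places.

solid 
facet normal 0.193 -0.146 -0.970
outer loop
vertex 1.177 0.867 0.153
vertex 0.492 0.979 0.0
vertex 1.021 1.451 0.034
endloop
endfacet
facet normal 0.948 0.283 0.145
outer loop
vertex 1.177 0.867 0.153
vertex 1.021 1.451 0.034
vertex 0.912 1.069 1.492
endloop
endfacet
facet normal 0.949 0.281 0.145
outer loop
vertex 0.912 1.069 1.492
vertex 1.021 1.451 0.034
vertex 0.757 1.654 1.373
endloop
endfacet
facet normal -0.192 0.147 0.970
outer loop
vertex 0.912 1.069 1.492
vertex 0.757 1.654 1.373
vertex 0.228 1.181 1.34
endloop
endfacet
facet normal 0.192 -0.146 -0.970
outer loop
vertex 1.021 1.451 0.034
vertex 0.492 0.979 0.0
vertex 0.468 1.68 -0.11
endloop
endfacet
facet normal 0.395 0.916 -0.061
outer loop
vertex 1.021 1.451 0.034
vertex 0.468 1.68 -0.11
vertex 0.757 1.654 1.373
endloop
endfacet
facet normal 0.393 0.917 -0.061
outer loop
vertex 0.757 1.654 1.373
vertex 0.468 1.68 -0.11
vertex 0.203 1.882 1.229
endloop
endfacet
facet normal -0.192 0.147 0.970
outer loop
vertex 0.757 1.654 1.373
vertex 0.203 1.882 1.229
vertex 0.228 1.181 1.34
endloop
endfacet
facet normal 0.192 -0.146 -0.971
outer loop
vertex 0.468 1.68 -0.11
vertex 0.492 0.979 0.0
vertex -0.068 1.38 -0.171
endloop
endfacet
facet normal -0.457 0.862 -0.220
outer loop
vertex 0.468 1.68 -0.11
vertex -0.068 1.38 -0.171
vertex 0.203 1.882 1.229
endloop
endfacet
facet normal -0.457 0.862 -0.221
outer loop
vertex 0.203 1.882 1.229
vertex -0.068 1.38 -0.171
vertex -0.332 1.583 1.168
endloop
endfacet
facet normal -0.193 0.147 0.970
outer loop
vertex 0.203 1.882 1.229
vertex -0.332 1.583 1.168
vertex 0.228 1.181 1.34
endloop
endfacet
facet normal 0.191 -0.147 -0.971
outer loop
vertex -0.068 1.38 -0.171
vertex 0.492 0.979 0.0
vertex -0.181 0.779 -0.102
endloop
endfacet
facet normal -0.964 0.157 -0.214
outer loop
vertex -0.068 1.38 -0.171
vertex -0.181 0.779 -0.102
vertex -0.332 1.583 1.168
endloop
endfacet
facet normal -0.964 0.158 -0.215
outer loop
vertex -0.332 1.583 1.168
vertex -0.181 0.779 -0.102
vertex -0.446 0.981 1.237
endloop
endfacet
facet normal -0.192 0.148 0.970
outer loop
vertex -0.332 1.583 1.168
vertex -0.446 0.981 1.237
vertex 0.228 1.181 1.34
endloop
endfacet
facet normal 0.191 -0.146 -0.971
outer loop
vertex -0.181 0.779 -0.102
vertex 0.492 0.979 0.0
vertex 0.212 0.328 0.043
endloop
endfacet
facet normal -0.746 -0.665 -0.047
outer loop
vertex -0.181 0.779 -0.102
vertex 0.212 0.328 0.043
vertex -0.446 0.981 1.237
endloop
endfacet
facet normal -0.745 -0.666 -0.046
outer loop
vertex -0.446 0.981 1.237
vertex 0.212 0.328 0.043
vertex -0.052 0.53 1.383
endloop
endfacet
facet normal -0.192 0.147 0.970
outer loop
vertex -0.446 0.981 1.237
vertex -0.052 0.53 1.383
vertex 0.228 1.181 1.34
endloop
endfacet
facet normal 0.192 -0.147 -0.970
outer loop
vertex 0.212 0.328 0.043
vertex 0.492 0.979 0.0
vertex 0.817 0.367 0.157
endloop
endfacet
facet normal 0.034 -0.987 0.156
outer loop
vertex 0.212 0.328 0.043
vertex 0.817 0.367 0.157
vertex -0.052 0.53 1.383
endloop
endfacet
facet normal 0.035 -0.987 0.156
outer loop
vertex -0.052 0.53 1.383
vertex 0.817 0.367 0.157
vertex 0.552 0.569 1.496
endloop
endfacet
facet normal -0.191 0.146 0.971
outer loop
vertex -0.052 0.53 1.383
vertex 0.552 0.569 1.496
vertex 0.228 1.181 1.34
endloop
endfacet
facet normal 0.193 -0.147 -0.970
outer loop
vertex 0.817 0.367 0.157
vertex 0.492 0.979 0.0
vertex 1.177 0.867 0.153
endloop
endfacet
facet normal 0.788 -0.566 0.241
outer loop
vertex 0.817 0.367 0.157
vertex 1.177 0.867 0.153
vertex 0.552 0.569 1.496
endloop
endfacet
facet normal 0.788 -0.566 0.241
outer loop
vertex 0.552 0.569 1.496
vertex 1.177 0.867 0.153
vertex 0.912 1.069 1.492
endloop
endfacet
facet normal -0.192 0.146 0.971
outer loop
vertex 0.552 0.569 1.496
vertex 0.912 1.069 1.492
vertex 0.228 1.181 1.34
endloop
endfacet
facet normal -0.418 0.698 -0.581
outer loop
vertex -3.368 3.888 2.733
vertex -4.253 3.645 3.078
vertex -3.557 4.282 3.342
endloop
endfacet
facet normal 0.965 0.078 0.249
outer loop
vertex -3.368 3.888 2.733
vertex -3.557 4.282 3.342
vertex -3.587 2.535 4.002
endloop
endfacet
facet normal -0.419 0.698 -0.581
outer loop
vertex -3.557 4.282 3.342
vertex -4.253 3.645 3.078
vertex -4.153 4.303 3.797
endloop
endfacet
facet normal 0.589 0.277 0.759
outer loop
vertex -3.557 4.282 3.342
vertex -4.153 4.303 3.797
vertex -3.587 2.535 4.002
endloop
endfacet
facet normal -0.419 0.698 -0.581
outer loop
vertex -4.153 4.303 3.797
vertex -4.253 3.645 3.078
vertex -4.807 3.939 3.831
endloop
endfacet
facet normal -0.011 0.112 0.994
outer loop
vertex -4.153 4.303 3.797
vertex -4.807 3.939 3.831
vertex -3.587 2.535 4.002
endloop
endfacet
facet normal -0.419 0.698 -0.581
outer loop
vertex -4.807 3.939 3.831
vertex -4.253 3.645 3.078
vertex -5.137 3.402 3.423
endloop
endfacet
facet normal -0.484 -0.321 0.814
outer loop
vertex -4.807 3.939 3.831
vertex -5.137 3.402 3.423
vertex -3.587 2.535 4.002
endloop
endfacet
facet normal -0.419 0.698 -0.581
outer loop
vertex -5.137 3.402 3.423
vertex -4.253 3.645 3.078
vertex -4.949 3.008 2.814
endloop
endfacet
facet normal -0.551 -0.768 0.326
outer loop
vertex -5.137 3.402 3.423
vertex -4.949 3.008 2.814
vertex -3.587 2.535 4.002
endloop
endfacet
facet normal -0.419 0.698 -0.581
outer loop
vertex -4.949 3.008 2.814
vertex -4.253 3.645 3.078
vertex -4.353 2.987 2.359
endloop
endfacet
facet normal -0.175 -0.967 -0.185
outer loop
vertex -4.949 3.008 2.814
vertex -4.353 2.987 2.359
vertex -3.587 2.535 4.002
endloop
endfacet
facet normal -0.417 0.699 -0.581
outer loop
vertex -4.353 2.987 2.359
vertex -4.253 3.645 3.078
vertex -3.698 3.351 2.326
endloop
endfacet
facet normal 0.425 -0.803 -0.419
outer loop
vertex -4.353 2.987 2.359
vertex -3.698 3.351 2.326
vertex -3.587 2.535 4.002
endloop
endfacet
facet normal -0.418 0.698 -0.582
outer loop
vertex -3.698 3.351 2.326
vertex -4.253 3.645 3.078
vertex -3.368 3.888 2.733
endloop
endfacet
facet normal 0.898 -0.370 -0.240
outer loop
vertex -3.698 3.351 2.326
vertex -3.368 3.888 2.733
vertex -3.587 2.535 4.002
endloop
endfacet

endsolid


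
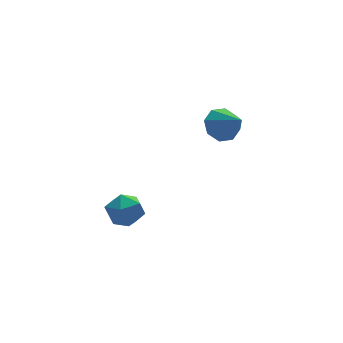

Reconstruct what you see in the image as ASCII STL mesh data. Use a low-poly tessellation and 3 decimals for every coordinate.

solid 
facet normal -0.691 0.718 -0.079
outer loop
vertex -4.439 1.353 -2.682
vertex -4.747 1.158 -1.763
vertex -4.035 1.827 -1.914
endloop
endfacet
facet normal -0.119 0.872 -0.476
outer loop
vertex -4.439 1.353 -2.682
vertex -4.035 1.827 -1.914
vertex -3.462 1.503 -2.651
endloop
endfacet
facet normal -0.022 0.338 -0.941
outer loop
vertex -4.439 1.353 -2.682
vertex -3.462 1.503 -2.651
vertex -3.819 0.633 -2.955
endloop
endfacet
facet normal -0.535 -0.145 -0.832
outer loop
vertex -4.439 1.353 -2.682
vertex -3.819 0.633 -2.955
vertex -4.613 0.42 -2.407
endloop
endfacet
facet normal -0.950 0.089 -0.300
outer loop
vertex -4.439 1.353 -2.682
vertex -4.613 0.42 -2.407
vertex -4.747 1.158 -1.763
endloop
endfacet
facet normal 0.449 0.892 -0.043
outer loop
vertex -3.462 1.503 -2.651
vertex -4.035 1.827 -1.914
vertex -3.167 1.4 -1.713
endloop
endfacet
facet normal -0.478 0.644 0.597
outer loop
vertex -4.035 1.827 -1.914
vertex -4.747 1.158 -1.763
vertex -3.961 1.187 -1.165
endloop
endfacet
facet normal -0.896 -0.373 0.241
outer loop
vertex -4.747 1.158 -1.763
vertex -4.613 0.42 -2.407
vertex -4.318 0.317 -1.469
endloop
endfacet
facet normal -0.226 -0.751 -0.620
outer loop
vertex -4.613 0.42 -2.407
vertex -3.819 0.633 -2.955
vertex -3.745 -0.007 -2.206
endloop
endfacet
facet normal 0.605 0.030 -0.796
outer loop
vertex -3.819 0.633 -2.955
vertex -3.462 1.503 -2.651
vertex -3.033 0.662 -2.357
endloop
endfacet
facet normal 0.535 0.145 0.832
outer loop
vertex -3.341 0.467 -1.438
vertex -3.167 1.4 -1.713
vertex -3.961 1.187 -1.165
endloop
endfacet
facet normal 0.022 -0.338 0.941
outer loop
vertex -3.341 0.467 -1.438
vertex -3.961 1.187 -1.165
vertex -4.318 0.317 -1.469
endloop
endfacet
facet normal 0.119 -0.872 0.476
outer loop
vertex -3.341 0.467 -1.438
vertex -4.318 0.317 -1.469
vertex -3.745 -0.007 -2.206
endloop
endfacet
facet normal 0.691 -0.718 0.079
outer loop
vertex -3.341 0.467 -1.438
vertex -3.745 -0.007 -2.206
vertex -3.033 0.662 -2.357
endloop
endfacet
facet normal 0.950 -0.089 0.300
outer loop
vertex -3.341 0.467 -1.438
vertex -3.033 0.662 -2.357
vertex -3.167 1.4 -1.713
endloop
endfacet
facet normal 0.226 0.751 0.620
outer loop
vertex -3.961 1.187 -1.165
vertex -3.167 1.4 -1.713
vertex -4.035 1.827 -1.914
endloop
endfacet
facet normal -0.605 -0.030 0.796
outer loop
vertex -4.318 0.317 -1.469
vertex -3.961 1.187 -1.165
vertex -4.747 1.158 -1.763
endloop
endfacet
facet normal -0.449 -0.892 0.043
outer loop
vertex -3.745 -0.007 -2.206
vertex -4.318 0.317 -1.469
vertex -4.613 0.42 -2.407
endloop
endfacet
facet normal 0.478 -0.644 -0.597
outer loop
vertex -3.033 0.662 -2.357
vertex -3.745 -0.007 -2.206
vertex -3.819 0.633 -2.955
endloop
endfacet
facet normal 0.896 0.373 -0.241
outer loop
vertex -3.167 1.4 -1.713
vertex -3.033 0.662 -2.357
vertex -3.462 1.503 -2.651
endloop
endfacet
facet normal -0.224 0.754 -0.617
outer loop
vertex 2.711 3.406 -0.058
vertex 1.858 3.519 0.39
vertex 2.749 3.882 0.51
endloop
endfacet
facet normal 0.966 -0.225 0.124
outer loop
vertex 2.711 3.406 -0.058
vertex 2.749 3.882 0.51
vertex 2.242 2.221 1.45
endloop
endfacet
facet normal -0.224 0.755 -0.616
outer loop
vertex 2.749 3.882 0.51
vertex 1.858 3.519 0.39
vertex 2.266 4.145 1.008
endloop
endfacet
facet normal 0.747 0.140 0.650
outer loop
vertex 2.749 3.882 0.51
vertex 2.266 4.145 1.008
vertex 2.242 2.221 1.45
endloop
endfacet
facet normal -0.224 0.755 -0.617
outer loop
vertex 2.266 4.145 1.008
vertex 1.858 3.519 0.39
vertex 1.543 4.042 1.144
endloop
endfacet
facet normal 0.150 0.220 0.964
outer loop
vertex 2.266 4.145 1.008
vertex 1.543 4.042 1.144
vertex 2.242 2.221 1.45
endloop
endfacet
facet normal -0.224 0.754 -0.617
outer loop
vertex 1.543 4.042 1.144
vertex 1.858 3.519 0.39
vertex 1.005 3.632 0.838
endloop
endfacet
facet normal -0.474 -0.034 0.880
outer loop
vertex 1.543 4.042 1.144
vertex 1.005 3.632 0.838
vertex 2.242 2.221 1.45
endloop
endfacet
facet normal -0.224 0.755 -0.616
outer loop
vertex 1.005 3.632 0.838
vertex 1.858 3.519 0.39
vertex 0.966 3.156 0.269
endloop
endfacet
facet normal -0.760 -0.472 0.447
outer loop
vertex 1.005 3.632 0.838
vertex 0.966 3.156 0.269
vertex 2.242 2.221 1.45
endloop
endfacet
facet normal -0.224 0.755 -0.616
outer loop
vertex 0.966 3.156 0.269
vertex 1.858 3.519 0.39
vertex 1.45 2.893 -0.229
endloop
endfacet
facet normal -0.539 -0.838 -0.081
outer loop
vertex 0.966 3.156 0.269
vertex 1.45 2.893 -0.229
vertex 2.242 2.221 1.45
endloop
endfacet
facet normal -0.223 0.755 -0.617
outer loop
vertex 1.45 2.893 -0.229
vertex 1.858 3.519 0.39
vertex 2.172 2.996 -0.364
endloop
endfacet
facet normal 0.057 -0.917 -0.394
outer loop
vertex 1.45 2.893 -0.229
vertex 2.172 2.996 -0.364
vertex 2.242 2.221 1.45
endloop
endfacet
facet normal -0.224 0.755 -0.617
outer loop
vertex 2.172 2.996 -0.364
vertex 1.858 3.519 0.39
vertex 2.711 3.406 -0.058
endloop
endfacet
facet normal 0.681 -0.664 -0.310
outer loop
vertex 2.172 2.996 -0.364
vertex 2.711 3.406 -0.058
vertex 2.242 2.221 1.45
endloop
endfacet

endsolid


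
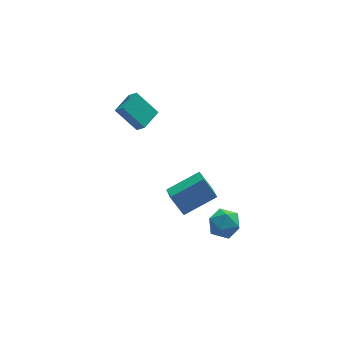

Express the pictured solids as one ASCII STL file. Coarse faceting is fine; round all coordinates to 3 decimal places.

solid 
facet normal -0.525 0.512 0.680
outer loop
vertex -3.356 3.47 3.21
vertex -2.243 4.382 3.382
vertex -3.668 3.966 2.595
endloop
endfacet
facet normal -0.768 -0.630 -0.118
outer loop
vertex -2.697 3.018 1.338
vertex -3.356 3.47 3.21
vertex -3.668 3.966 2.595
endloop
endfacet
facet normal -0.525 0.512 0.680
outer loop
vertex -3.668 3.966 2.595
vertex -2.243 4.382 3.382
vertex -2.554 4.879 2.767
endloop
endfacet
facet normal -0.367 0.584 -0.724
outer loop
vertex -2.554 4.879 2.767
vertex -2.697 3.018 1.338
vertex -3.668 3.966 2.595
endloop
endfacet
facet normal 0.367 -0.584 0.724
outer loop
vertex -3.356 3.47 3.21
vertex -1.272 3.434 2.125
vertex -2.243 4.382 3.382
endloop
endfacet
facet normal -0.769 -0.628 -0.119
outer loop
vertex -2.386 2.521 1.953
vertex -3.356 3.47 3.21
vertex -2.697 3.018 1.338
endloop
endfacet
facet normal 0.367 -0.584 0.724
outer loop
vertex -2.386 2.521 1.953
vertex -1.272 3.434 2.125
vertex -3.356 3.47 3.21
endloop
endfacet
facet normal 0.768 0.629 0.119
outer loop
vertex -2.243 4.382 3.382
vertex -1.272 3.434 2.125
vertex -2.554 4.879 2.767
endloop
endfacet
facet normal -0.367 0.584 -0.724
outer loop
vertex -1.584 3.93 1.51
vertex -2.697 3.018 1.338
vertex -2.554 4.879 2.767
endloop
endfacet
facet normal 0.768 0.629 0.118
outer loop
vertex -2.554 4.879 2.767
vertex -1.272 3.434 2.125
vertex -1.584 3.93 1.51
endloop
endfacet
facet normal 0.525 -0.512 -0.680
outer loop
vertex -1.584 3.93 1.51
vertex -2.386 2.521 1.953
vertex -2.697 3.018 1.338
endloop
endfacet
facet normal 0.525 -0.512 -0.680
outer loop
vertex -1.272 3.434 2.125
vertex -2.386 2.521 1.953
vertex -1.584 3.93 1.51
endloop
endfacet
facet normal -0.386 0.424 0.819
outer loop
vertex -0.066 -0.81 -0.392
vertex 0.086 0.293 -0.891
vertex -2.068 -0.932 -1.272
endloop
endfacet
facet normal -0.125 -0.904 0.410
outer loop
vertex -1.486 -1.573 -2.509
vertex -0.066 -0.81 -0.392
vertex -2.068 -0.932 -1.272
endloop
endfacet
facet normal -0.386 0.424 0.819
outer loop
vertex -2.068 -0.932 -1.272
vertex 0.086 0.293 -0.891
vertex -1.916 0.171 -1.771
endloop
endfacet
facet normal -0.914 -0.056 -0.401
outer loop
vertex -1.916 0.171 -1.771
vertex -1.486 -1.573 -2.509
vertex -2.068 -0.932 -1.272
endloop
endfacet
facet normal 0.914 0.056 0.401
outer loop
vertex -0.066 -0.81 -0.392
vertex 0.668 -0.348 -2.128
vertex 0.086 0.293 -0.891
endloop
endfacet
facet normal -0.125 -0.904 0.410
outer loop
vertex 0.516 -1.451 -1.629
vertex -0.066 -0.81 -0.392
vertex -1.486 -1.573 -2.509
endloop
endfacet
facet normal 0.914 0.056 0.401
outer loop
vertex 0.516 -1.451 -1.629
vertex 0.668 -0.348 -2.128
vertex -0.066 -0.81 -0.392
endloop
endfacet
facet normal 0.125 0.904 -0.410
outer loop
vertex 0.086 0.293 -0.891
vertex 0.668 -0.348 -2.128
vertex -1.916 0.171 -1.771
endloop
endfacet
facet normal -0.914 -0.056 -0.401
outer loop
vertex -1.334 -0.47 -3.008
vertex -1.486 -1.573 -2.509
vertex -1.916 0.171 -1.771
endloop
endfacet
facet normal 0.125 0.904 -0.410
outer loop
vertex -1.916 0.171 -1.771
vertex 0.668 -0.348 -2.128
vertex -1.334 -0.47 -3.008
endloop
endfacet
facet normal 0.386 -0.424 -0.819
outer loop
vertex -1.334 -0.47 -3.008
vertex 0.516 -1.451 -1.629
vertex -1.486 -1.573 -2.509
endloop
endfacet
facet normal 0.386 -0.424 -0.819
outer loop
vertex 0.668 -0.348 -2.128
vertex 0.516 -1.451 -1.629
vertex -1.334 -0.47 -3.008
endloop
endfacet
facet normal -0.007 0.994 -0.106
outer loop
vertex 0.634 -2.868 -2.108
vertex -0.393 -2.867 -2.027
vertex 0.191 -2.773 -1.183
endloop
endfacet
facet normal 0.596 0.776 0.206
outer loop
vertex 0.634 -2.868 -2.108
vertex 0.191 -2.773 -1.183
vertex 1.017 -3.377 -1.298
endloop
endfacet
facet normal 0.919 0.318 -0.235
outer loop
vertex 0.634 -2.868 -2.108
vertex 1.017 -3.377 -1.298
vertex 0.945 -3.844 -2.213
endloop
endfacet
facet normal 0.515 0.252 -0.819
outer loop
vertex 0.634 -2.868 -2.108
vertex 0.945 -3.844 -2.213
vertex 0.073 -3.529 -2.664
endloop
endfacet
facet normal -0.058 0.671 -0.739
outer loop
vertex 0.634 -2.868 -2.108
vertex 0.073 -3.529 -2.664
vertex -0.393 -2.867 -2.027
endloop
endfacet
facet normal 0.422 0.424 0.801
outer loop
vertex 1.017 -3.377 -1.298
vertex 0.191 -2.773 -1.183
vertex 0.227 -3.691 -0.716
endloop
endfacet
facet normal -0.555 0.777 0.297
outer loop
vertex 0.191 -2.773 -1.183
vertex -0.393 -2.867 -2.027
vertex -0.645 -3.376 -1.167
endloop
endfacet
facet normal -0.637 0.252 -0.728
outer loop
vertex -0.393 -2.867 -2.027
vertex 0.073 -3.529 -2.664
vertex -0.717 -3.843 -2.082
endloop
endfacet
facet normal 0.290 -0.425 -0.858
outer loop
vertex 0.073 -3.529 -2.664
vertex 0.945 -3.844 -2.213
vertex 0.109 -4.447 -2.197
endloop
endfacet
facet normal 0.944 -0.318 0.088
outer loop
vertex 0.945 -3.844 -2.213
vertex 1.017 -3.377 -1.298
vertex 0.693 -4.353 -1.353
endloop
endfacet
facet normal -0.515 -0.252 0.819
outer loop
vertex -0.334 -4.352 -1.272
vertex 0.227 -3.691 -0.716
vertex -0.645 -3.376 -1.167
endloop
endfacet
facet normal -0.919 -0.318 0.235
outer loop
vertex -0.334 -4.352 -1.272
vertex -0.645 -3.376 -1.167
vertex -0.717 -3.843 -2.082
endloop
endfacet
facet normal -0.596 -0.776 -0.206
outer loop
vertex -0.334 -4.352 -1.272
vertex -0.717 -3.843 -2.082
vertex 0.109 -4.447 -2.197
endloop
endfacet
facet normal 0.007 -0.994 0.106
outer loop
vertex -0.334 -4.352 -1.272
vertex 0.109 -4.447 -2.197
vertex 0.693 -4.353 -1.353
endloop
endfacet
facet normal 0.058 -0.671 0.739
outer loop
vertex -0.334 -4.352 -1.272
vertex 0.693 -4.353 -1.353
vertex 0.227 -3.691 -0.716
endloop
endfacet
facet normal -0.290 0.425 0.858
outer loop
vertex -0.645 -3.376 -1.167
vertex 0.227 -3.691 -0.716
vertex 0.191 -2.773 -1.183
endloop
endfacet
facet normal -0.944 0.318 -0.088
outer loop
vertex -0.717 -3.843 -2.082
vertex -0.645 -3.376 -1.167
vertex -0.393 -2.867 -2.027
endloop
endfacet
facet normal -0.422 -0.424 -0.801
outer loop
vertex 0.109 -4.447 -2.197
vertex -0.717 -3.843 -2.082
vertex 0.073 -3.529 -2.664
endloop
endfacet
facet normal 0.555 -0.777 -0.297
outer loop
vertex 0.693 -4.353 -1.353
vertex 0.109 -4.447 -2.197
vertex 0.945 -3.844 -2.213
endloop
endfacet
facet normal 0.637 -0.252 0.728
outer loop
vertex 0.227 -3.691 -0.716
vertex 0.693 -4.353 -1.353
vertex 1.017 -3.377 -1.298
endloop
endfacet

endsolid


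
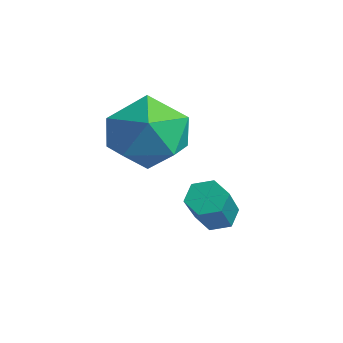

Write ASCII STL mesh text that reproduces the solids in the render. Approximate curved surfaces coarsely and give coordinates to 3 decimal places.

solid 
facet normal -0.490 0.519 -0.701
outer loop
vertex 2.411 2.936 1.436
vertex 2.135 2.523 1.323
vertex 1.971 2.849 1.679
endloop
endfacet
facet normal 0.128 0.837 0.531
outer loop
vertex 2.411 2.936 1.436
vertex 1.971 2.849 1.679
vertex 3.301 1.991 2.711
endloop
endfacet
facet normal 0.127 0.837 0.532
outer loop
vertex 3.301 1.991 2.711
vertex 1.971 2.849 1.679
vertex 2.861 1.903 2.954
endloop
endfacet
facet normal 0.490 -0.520 0.700
outer loop
vertex 3.301 1.991 2.711
vertex 2.861 1.903 2.954
vertex 3.025 1.577 2.597
endloop
endfacet
facet normal -0.489 0.519 -0.701
outer loop
vertex 1.971 2.849 1.679
vertex 2.135 2.523 1.323
vertex 1.695 2.435 1.565
endloop
endfacet
facet normal -0.684 0.270 0.678
outer loop
vertex 1.971 2.849 1.679
vertex 1.695 2.435 1.565
vertex 2.861 1.903 2.954
endloop
endfacet
facet normal -0.684 0.270 0.678
outer loop
vertex 2.861 1.903 2.954
vertex 1.695 2.435 1.565
vertex 2.585 1.49 2.84
endloop
endfacet
facet normal 0.489 -0.520 0.700
outer loop
vertex 2.861 1.903 2.954
vertex 2.585 1.49 2.84
vertex 3.025 1.577 2.597
endloop
endfacet
facet normal -0.489 0.519 -0.701
outer loop
vertex 1.695 2.435 1.565
vertex 2.135 2.523 1.323
vertex 1.859 2.109 1.209
endloop
endfacet
facet normal -0.811 -0.567 0.146
outer loop
vertex 1.695 2.435 1.565
vertex 1.859 2.109 1.209
vertex 2.585 1.49 2.84
endloop
endfacet
facet normal -0.811 -0.567 0.146
outer loop
vertex 2.585 1.49 2.84
vertex 1.859 2.109 1.209
vertex 2.749 1.164 2.484
endloop
endfacet
facet normal 0.490 -0.519 0.701
outer loop
vertex 2.585 1.49 2.84
vertex 2.749 1.164 2.484
vertex 3.025 1.577 2.597
endloop
endfacet
facet normal -0.490 0.520 -0.700
outer loop
vertex 1.859 2.109 1.209
vertex 2.135 2.523 1.323
vertex 2.299 2.197 0.966
endloop
endfacet
facet normal -0.126 -0.837 -0.532
outer loop
vertex 1.859 2.109 1.209
vertex 2.299 2.197 0.966
vertex 2.749 1.164 2.484
endloop
endfacet
facet normal -0.128 -0.837 -0.532
outer loop
vertex 2.749 1.164 2.484
vertex 2.299 2.197 0.966
vertex 3.189 1.251 2.241
endloop
endfacet
facet normal 0.490 -0.519 0.701
outer loop
vertex 2.749 1.164 2.484
vertex 3.189 1.251 2.241
vertex 3.025 1.577 2.597
endloop
endfacet
facet normal -0.489 0.520 -0.700
outer loop
vertex 2.299 2.197 0.966
vertex 2.135 2.523 1.323
vertex 2.575 2.61 1.08
endloop
endfacet
facet normal 0.684 -0.270 -0.678
outer loop
vertex 2.299 2.197 0.966
vertex 2.575 2.61 1.08
vertex 3.189 1.251 2.241
endloop
endfacet
facet normal 0.684 -0.270 -0.678
outer loop
vertex 3.189 1.251 2.241
vertex 2.575 2.61 1.08
vertex 3.465 1.665 2.355
endloop
endfacet
facet normal 0.489 -0.519 0.701
outer loop
vertex 3.189 1.251 2.241
vertex 3.465 1.665 2.355
vertex 3.025 1.577 2.597
endloop
endfacet
facet normal -0.490 0.519 -0.701
outer loop
vertex 2.575 2.61 1.08
vertex 2.135 2.523 1.323
vertex 2.411 2.936 1.436
endloop
endfacet
facet normal 0.811 0.567 -0.146
outer loop
vertex 2.575 2.61 1.08
vertex 2.411 2.936 1.436
vertex 3.465 1.665 2.355
endloop
endfacet
facet normal 0.811 0.567 -0.146
outer loop
vertex 3.465 1.665 2.355
vertex 2.411 2.936 1.436
vertex 3.301 1.991 2.711
endloop
endfacet
facet normal 0.489 -0.519 0.701
outer loop
vertex 3.465 1.665 2.355
vertex 3.301 1.991 2.711
vertex 3.025 1.577 2.597
endloop
endfacet
facet normal -0.631 -0.277 0.725
outer loop
vertex -0.255 1.548 3.943
vertex 0.436 0.689 4.217
vertex 0.564 1.701 4.715
endloop
endfacet
facet normal -0.661 0.428 0.616
outer loop
vertex -0.255 1.548 3.943
vertex 0.564 1.701 4.715
vertex 0.359 2.503 3.938
endloop
endfacet
facet normal -0.839 0.539 -0.066
outer loop
vertex -0.255 1.548 3.943
vertex 0.359 2.503 3.938
vertex 0.104 1.986 2.959
endloop
endfacet
facet normal -0.920 -0.097 -0.379
outer loop
vertex -0.255 1.548 3.943
vertex 0.104 1.986 2.959
vertex 0.151 0.865 3.132
endloop
endfacet
facet normal -0.791 -0.601 0.110
outer loop
vertex -0.255 1.548 3.943
vertex 0.151 0.865 3.132
vertex 0.436 0.689 4.217
endloop
endfacet
facet normal -0.007 0.695 0.719
outer loop
vertex 0.359 2.503 3.938
vertex 0.564 1.701 4.715
vertex 1.429 2.235 4.208
endloop
endfacet
facet normal 0.041 -0.445 0.894
outer loop
vertex 0.564 1.701 4.715
vertex 0.436 0.689 4.217
vertex 1.476 1.114 4.381
endloop
endfacet
facet normal -0.218 -0.971 -0.100
outer loop
vertex 0.436 0.689 4.217
vertex 0.151 0.865 3.132
vertex 1.221 0.597 3.402
endloop
endfacet
facet normal -0.426 -0.155 -0.891
outer loop
vertex 0.151 0.865 3.132
vertex 0.104 1.986 2.959
vertex 1.016 1.399 2.625
endloop
endfacet
facet normal -0.297 0.874 -0.384
outer loop
vertex 0.104 1.986 2.959
vertex 0.359 2.503 3.938
vertex 1.144 2.411 3.123
endloop
endfacet
facet normal 0.920 0.097 0.379
outer loop
vertex 1.835 1.552 3.397
vertex 1.429 2.235 4.208
vertex 1.476 1.114 4.381
endloop
endfacet
facet normal 0.839 -0.539 0.066
outer loop
vertex 1.835 1.552 3.397
vertex 1.476 1.114 4.381
vertex 1.221 0.597 3.402
endloop
endfacet
facet normal 0.661 -0.428 -0.616
outer loop
vertex 1.835 1.552 3.397
vertex 1.221 0.597 3.402
vertex 1.016 1.399 2.625
endloop
endfacet
facet normal 0.631 0.277 -0.725
outer loop
vertex 1.835 1.552 3.397
vertex 1.016 1.399 2.625
vertex 1.144 2.411 3.123
endloop
endfacet
facet normal 0.791 0.601 -0.110
outer loop
vertex 1.835 1.552 3.397
vertex 1.144 2.411 3.123
vertex 1.429 2.235 4.208
endloop
endfacet
facet normal 0.426 0.155 0.891
outer loop
vertex 1.476 1.114 4.381
vertex 1.429 2.235 4.208
vertex 0.564 1.701 4.715
endloop
endfacet
facet normal 0.297 -0.874 0.384
outer loop
vertex 1.221 0.597 3.402
vertex 1.476 1.114 4.381
vertex 0.436 0.689 4.217
endloop
endfacet
facet normal 0.007 -0.695 -0.719
outer loop
vertex 1.016 1.399 2.625
vertex 1.221 0.597 3.402
vertex 0.151 0.865 3.132
endloop
endfacet
facet normal -0.041 0.445 -0.894
outer loop
vertex 1.144 2.411 3.123
vertex 1.016 1.399 2.625
vertex 0.104 1.986 2.959
endloop
endfacet
facet normal 0.218 0.971 0.100
outer loop
vertex 1.429 2.235 4.208
vertex 1.144 2.411 3.123
vertex 0.359 2.503 3.938
endloop
endfacet

endsolid


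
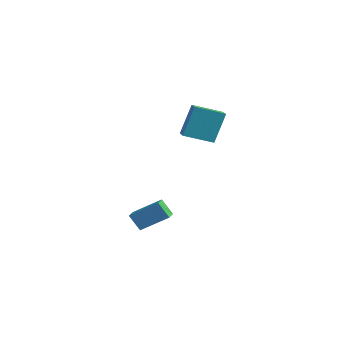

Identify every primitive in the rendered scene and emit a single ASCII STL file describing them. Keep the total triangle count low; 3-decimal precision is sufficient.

solid 
facet normal -0.882 0.448 -0.142
outer loop
vertex -1.343 -0.117 4.274
vertex -0.47 1.411 3.674
vertex -1.404 -0.887 2.225
endloop
endfacet
facet normal -0.470 -0.822 0.323
outer loop
vertex -0.53 -1.331 2.366
vertex -1.343 -0.117 4.274
vertex -1.404 -0.887 2.225
endloop
endfacet
facet normal -0.882 0.449 -0.143
outer loop
vertex -1.404 -0.887 2.225
vertex -0.47 1.411 3.674
vertex -0.53 0.641 1.625
endloop
endfacet
facet normal -0.028 -0.352 -0.936
outer loop
vertex -0.53 0.641 1.625
vertex -0.53 -1.331 2.366
vertex -1.404 -0.887 2.225
endloop
endfacet
facet normal 0.028 0.352 0.936
outer loop
vertex -1.343 -0.117 4.274
vertex 0.404 0.967 3.815
vertex -0.47 1.411 3.674
endloop
endfacet
facet normal -0.470 -0.822 0.323
outer loop
vertex -0.47 -0.561 4.415
vertex -1.343 -0.117 4.274
vertex -0.53 -1.331 2.366
endloop
endfacet
facet normal 0.028 0.352 0.936
outer loop
vertex -0.47 -0.561 4.415
vertex 0.404 0.967 3.815
vertex -1.343 -0.117 4.274
endloop
endfacet
facet normal 0.470 0.822 -0.323
outer loop
vertex -0.47 1.411 3.674
vertex 0.404 0.967 3.815
vertex -0.53 0.641 1.625
endloop
endfacet
facet normal -0.028 -0.352 -0.936
outer loop
vertex 0.343 0.197 1.766
vertex -0.53 -1.331 2.366
vertex -0.53 0.641 1.625
endloop
endfacet
facet normal 0.470 0.822 -0.323
outer loop
vertex -0.53 0.641 1.625
vertex 0.404 0.967 3.815
vertex 0.343 0.197 1.766
endloop
endfacet
facet normal 0.882 -0.448 0.143
outer loop
vertex 0.343 0.197 1.766
vertex -0.47 -0.561 4.415
vertex -0.53 -1.331 2.366
endloop
endfacet
facet normal 0.882 -0.449 0.142
outer loop
vertex 0.404 0.967 3.815
vertex -0.47 -0.561 4.415
vertex 0.343 0.197 1.766
endloop
endfacet
facet normal -0.693 0.705 -0.154
outer loop
vertex -3.137 -2.929 -4.009
vertex -2.086 -1.669 -2.975
vertex -2.552 -2.578 -5.032
endloop
endfacet
facet normal -0.542 -0.650 -0.533
outer loop
vertex -1.714 -3.431 -4.845
vertex -3.137 -2.929 -4.009
vertex -2.552 -2.578 -5.032
endloop
endfacet
facet normal -0.693 0.705 -0.154
outer loop
vertex -2.552 -2.578 -5.032
vertex -2.086 -1.669 -2.975
vertex -1.501 -1.318 -3.998
endloop
endfacet
facet normal 0.476 0.285 -0.832
outer loop
vertex -1.501 -1.318 -3.998
vertex -1.714 -3.431 -4.845
vertex -2.552 -2.578 -5.032
endloop
endfacet
facet normal -0.476 -0.285 0.832
outer loop
vertex -3.137 -2.929 -4.009
vertex -1.248 -2.522 -2.788
vertex -2.086 -1.669 -2.975
endloop
endfacet
facet normal -0.542 -0.650 -0.533
outer loop
vertex -2.299 -3.782 -3.822
vertex -3.137 -2.929 -4.009
vertex -1.714 -3.431 -4.845
endloop
endfacet
facet normal -0.476 -0.285 0.832
outer loop
vertex -2.299 -3.782 -3.822
vertex -1.248 -2.522 -2.788
vertex -3.137 -2.929 -4.009
endloop
endfacet
facet normal 0.542 0.650 0.533
outer loop
vertex -2.086 -1.669 -2.975
vertex -1.248 -2.522 -2.788
vertex -1.501 -1.318 -3.998
endloop
endfacet
facet normal 0.476 0.285 -0.832
outer loop
vertex -0.663 -2.171 -3.811
vertex -1.714 -3.431 -4.845
vertex -1.501 -1.318 -3.998
endloop
endfacet
facet normal 0.542 0.650 0.533
outer loop
vertex -1.501 -1.318 -3.998
vertex -1.248 -2.522 -2.788
vertex -0.663 -2.171 -3.811
endloop
endfacet
facet normal 0.693 -0.705 0.154
outer loop
vertex -0.663 -2.171 -3.811
vertex -2.299 -3.782 -3.822
vertex -1.714 -3.431 -4.845
endloop
endfacet
facet normal 0.693 -0.705 0.154
outer loop
vertex -1.248 -2.522 -2.788
vertex -2.299 -3.782 -3.822
vertex -0.663 -2.171 -3.811
endloop
endfacet

endsolid


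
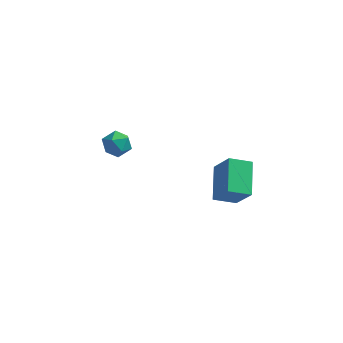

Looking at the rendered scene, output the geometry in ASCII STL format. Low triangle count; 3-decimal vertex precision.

solid 
facet normal -0.500 0.325 -0.803
outer loop
vertex 1.241 0.222 -1.975
vertex 2.29 0.701 -2.434
vertex 1.611 -1.461 -2.887
endloop
endfacet
facet normal -0.845 -0.386 0.369
outer loop
vertex 2.47 -2.021 -1.506
vertex 1.241 0.222 -1.975
vertex 1.611 -1.461 -2.887
endloop
endfacet
facet normal -0.500 0.325 -0.803
outer loop
vertex 1.611 -1.461 -2.887
vertex 2.29 0.701 -2.434
vertex 2.659 -0.983 -3.346
endloop
endfacet
facet normal 0.189 -0.863 -0.468
outer loop
vertex 2.659 -0.983 -3.346
vertex 2.47 -2.021 -1.506
vertex 1.611 -1.461 -2.887
endloop
endfacet
facet normal -0.189 0.863 0.468
outer loop
vertex 1.241 0.222 -1.975
vertex 3.149 0.141 -1.053
vertex 2.29 0.701 -2.434
endloop
endfacet
facet normal -0.845 -0.386 0.370
outer loop
vertex 2.101 -0.337 -0.594
vertex 1.241 0.222 -1.975
vertex 2.47 -2.021 -1.506
endloop
endfacet
facet normal -0.189 0.864 0.467
outer loop
vertex 2.101 -0.337 -0.594
vertex 3.149 0.141 -1.053
vertex 1.241 0.222 -1.975
endloop
endfacet
facet normal 0.845 0.385 -0.370
outer loop
vertex 2.29 0.701 -2.434
vertex 3.149 0.141 -1.053
vertex 2.659 -0.983 -3.346
endloop
endfacet
facet normal 0.190 -0.863 -0.468
outer loop
vertex 3.519 -1.542 -1.965
vertex 2.47 -2.021 -1.506
vertex 2.659 -0.983 -3.346
endloop
endfacet
facet normal 0.845 0.386 -0.370
outer loop
vertex 2.659 -0.983 -3.346
vertex 3.149 0.141 -1.053
vertex 3.519 -1.542 -1.965
endloop
endfacet
facet normal 0.500 -0.325 0.803
outer loop
vertex 3.519 -1.542 -1.965
vertex 2.101 -0.337 -0.594
vertex 2.47 -2.021 -1.506
endloop
endfacet
facet normal 0.500 -0.325 0.803
outer loop
vertex 3.149 0.141 -1.053
vertex 2.101 -0.337 -0.594
vertex 3.519 -1.542 -1.965
endloop
endfacet
facet normal -0.142 0.918 0.370
outer loop
vertex -4.261 1.464 -1.975
vertex -3.984 1.208 -1.234
vertex -3.452 1.516 -1.793
endloop
endfacet
facet normal 0.012 0.945 -0.325
outer loop
vertex -4.261 1.464 -1.975
vertex -3.452 1.516 -1.793
vertex -3.694 1.26 -2.546
endloop
endfacet
facet normal -0.478 0.562 -0.675
outer loop
vertex -4.261 1.464 -1.975
vertex -3.694 1.26 -2.546
vertex -4.375 0.794 -2.452
endloop
endfacet
facet normal -0.935 0.298 -0.195
outer loop
vertex -4.261 1.464 -1.975
vertex -4.375 0.794 -2.452
vertex -4.554 0.762 -1.642
endloop
endfacet
facet normal -0.727 0.517 0.451
outer loop
vertex -4.261 1.464 -1.975
vertex -4.554 0.762 -1.642
vertex -3.984 1.208 -1.234
endloop
endfacet
facet normal 0.647 0.634 -0.423
outer loop
vertex -3.694 1.26 -2.546
vertex -3.452 1.516 -1.793
vertex -3.066 0.878 -2.158
endloop
endfacet
facet normal 0.397 0.590 0.703
outer loop
vertex -3.452 1.516 -1.793
vertex -3.984 1.208 -1.234
vertex -3.245 0.846 -1.348
endloop
endfacet
facet normal -0.550 -0.059 0.833
outer loop
vertex -3.984 1.208 -1.234
vertex -4.554 0.762 -1.642
vertex -3.926 0.38 -1.254
endloop
endfacet
facet normal -0.885 -0.414 -0.212
outer loop
vertex -4.554 0.762 -1.642
vertex -4.375 0.794 -2.452
vertex -4.168 0.124 -2.007
endloop
endfacet
facet normal -0.146 0.014 -0.989
outer loop
vertex -4.375 0.794 -2.452
vertex -3.694 1.26 -2.546
vertex -3.636 0.432 -2.566
endloop
endfacet
facet normal 0.935 -0.298 0.195
outer loop
vertex -3.359 0.176 -1.825
vertex -3.066 0.878 -2.158
vertex -3.245 0.846 -1.348
endloop
endfacet
facet normal 0.478 -0.562 0.675
outer loop
vertex -3.359 0.176 -1.825
vertex -3.245 0.846 -1.348
vertex -3.926 0.38 -1.254
endloop
endfacet
facet normal -0.012 -0.945 0.325
outer loop
vertex -3.359 0.176 -1.825
vertex -3.926 0.38 -1.254
vertex -4.168 0.124 -2.007
endloop
endfacet
facet normal 0.142 -0.918 -0.370
outer loop
vertex -3.359 0.176 -1.825
vertex -4.168 0.124 -2.007
vertex -3.636 0.432 -2.566
endloop
endfacet
facet normal 0.727 -0.517 -0.451
outer loop
vertex -3.359 0.176 -1.825
vertex -3.636 0.432 -2.566
vertex -3.066 0.878 -2.158
endloop
endfacet
facet normal 0.885 0.414 0.212
outer loop
vertex -3.245 0.846 -1.348
vertex -3.066 0.878 -2.158
vertex -3.452 1.516 -1.793
endloop
endfacet
facet normal 0.146 -0.014 0.989
outer loop
vertex -3.926 0.38 -1.254
vertex -3.245 0.846 -1.348
vertex -3.984 1.208 -1.234
endloop
endfacet
facet normal -0.647 -0.634 0.423
outer loop
vertex -4.168 0.124 -2.007
vertex -3.926 0.38 -1.254
vertex -4.554 0.762 -1.642
endloop
endfacet
facet normal -0.397 -0.590 -0.703
outer loop
vertex -3.636 0.432 -2.566
vertex -4.168 0.124 -2.007
vertex -4.375 0.794 -2.452
endloop
endfacet
facet normal 0.550 0.059 -0.833
outer loop
vertex -3.066 0.878 -2.158
vertex -3.636 0.432 -2.566
vertex -3.694 1.26 -2.546
endloop
endfacet

endsolid
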